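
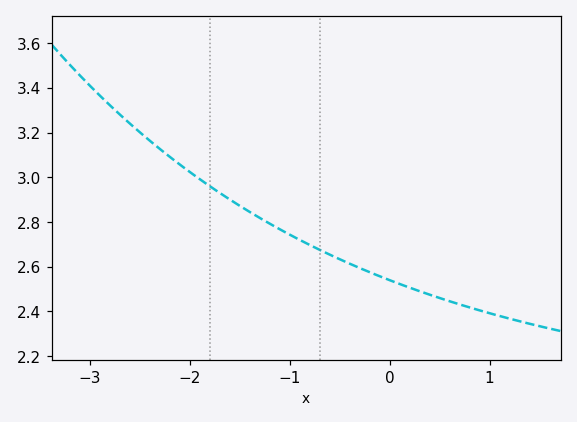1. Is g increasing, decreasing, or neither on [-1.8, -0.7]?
decreasing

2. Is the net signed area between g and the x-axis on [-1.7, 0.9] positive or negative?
positive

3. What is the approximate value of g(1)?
2.4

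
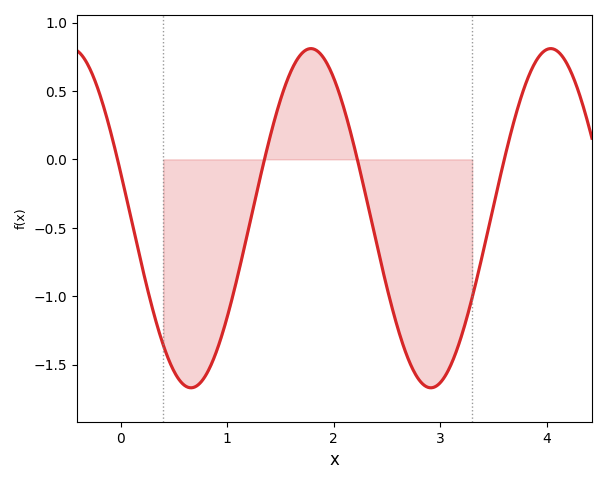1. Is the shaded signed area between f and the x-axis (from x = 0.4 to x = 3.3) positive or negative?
negative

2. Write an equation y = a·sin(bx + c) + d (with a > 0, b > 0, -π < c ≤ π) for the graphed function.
y = 1.24sin(2.8x + 2.9) - 0.43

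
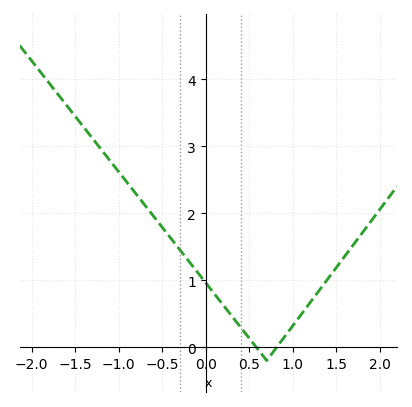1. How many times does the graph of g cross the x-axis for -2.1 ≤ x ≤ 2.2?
2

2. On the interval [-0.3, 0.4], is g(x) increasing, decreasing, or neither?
decreasing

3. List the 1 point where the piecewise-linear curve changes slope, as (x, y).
(0.7, -0.2)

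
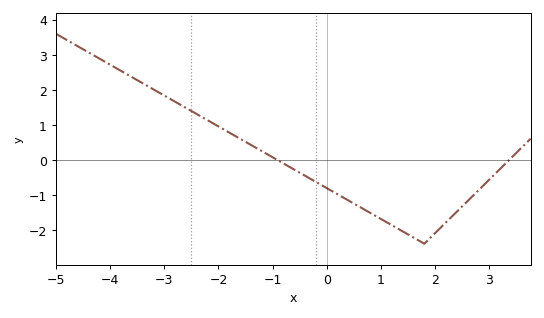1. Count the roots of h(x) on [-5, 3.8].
2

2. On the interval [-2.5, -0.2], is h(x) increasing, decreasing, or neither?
decreasing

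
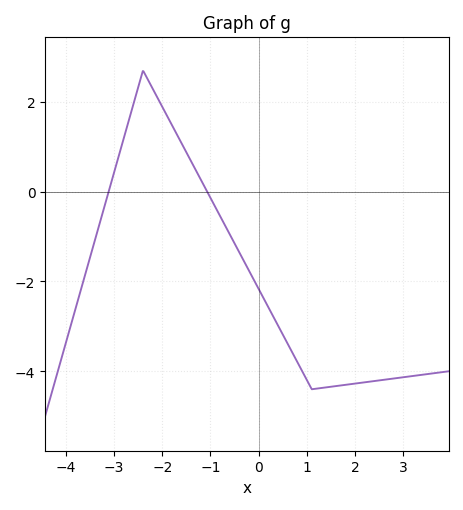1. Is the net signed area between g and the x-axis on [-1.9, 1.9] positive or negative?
negative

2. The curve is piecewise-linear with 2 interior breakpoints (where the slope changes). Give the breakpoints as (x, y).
(-2.4, 2.7); (1.1, -4.4)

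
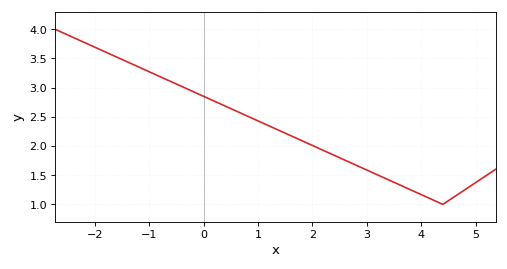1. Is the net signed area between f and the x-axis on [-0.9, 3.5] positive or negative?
positive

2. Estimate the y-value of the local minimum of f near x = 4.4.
1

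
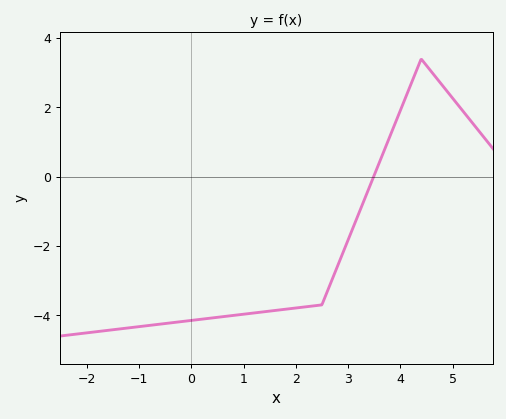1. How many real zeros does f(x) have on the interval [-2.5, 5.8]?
1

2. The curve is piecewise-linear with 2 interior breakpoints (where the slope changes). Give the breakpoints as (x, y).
(2.5, -3.7); (4.4, 3.4)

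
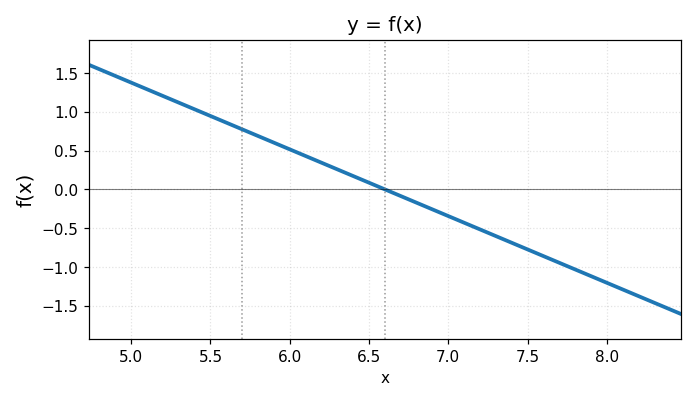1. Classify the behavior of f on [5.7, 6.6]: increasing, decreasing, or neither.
decreasing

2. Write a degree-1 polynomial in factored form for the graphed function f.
y = -0.86(x - 6.6)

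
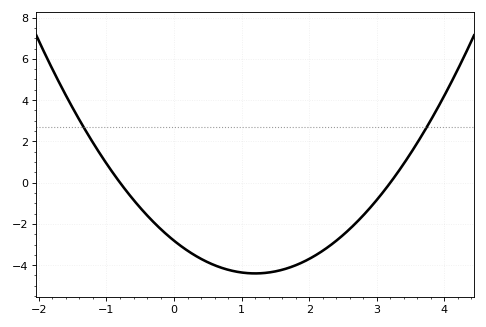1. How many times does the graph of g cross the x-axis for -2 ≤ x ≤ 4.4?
2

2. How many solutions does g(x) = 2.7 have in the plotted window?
2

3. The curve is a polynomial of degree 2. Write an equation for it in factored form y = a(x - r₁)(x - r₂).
y = 1.1(x + 0.8)(x - 3.2)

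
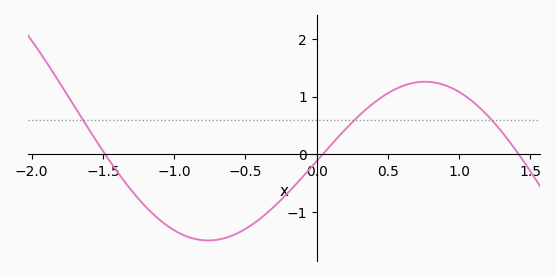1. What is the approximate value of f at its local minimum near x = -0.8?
-1.48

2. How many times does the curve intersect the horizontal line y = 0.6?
3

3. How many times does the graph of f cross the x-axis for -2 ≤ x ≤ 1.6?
3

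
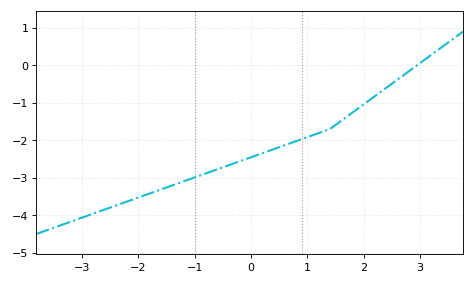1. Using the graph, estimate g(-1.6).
-3.31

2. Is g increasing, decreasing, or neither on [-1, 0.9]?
increasing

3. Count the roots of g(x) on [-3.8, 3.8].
1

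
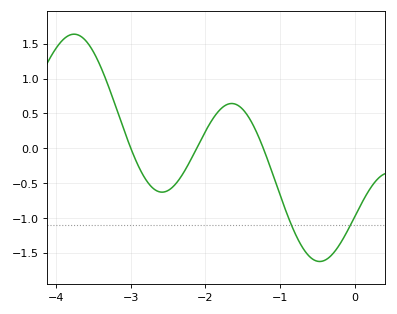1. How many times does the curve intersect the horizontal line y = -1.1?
2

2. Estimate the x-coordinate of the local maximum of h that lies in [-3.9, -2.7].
-3.8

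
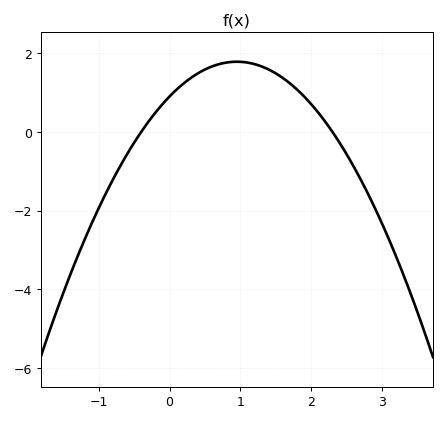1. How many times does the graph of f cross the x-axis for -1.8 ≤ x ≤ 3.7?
2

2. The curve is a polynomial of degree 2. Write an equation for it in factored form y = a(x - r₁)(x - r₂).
y = -0.98(x + 0.4)(x - 2.3)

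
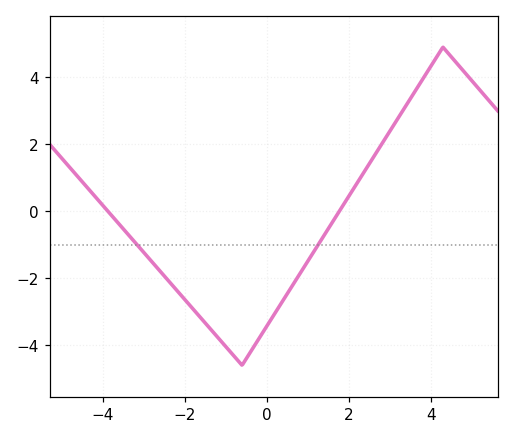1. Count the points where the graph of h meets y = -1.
2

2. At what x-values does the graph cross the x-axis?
-3.87, 1.77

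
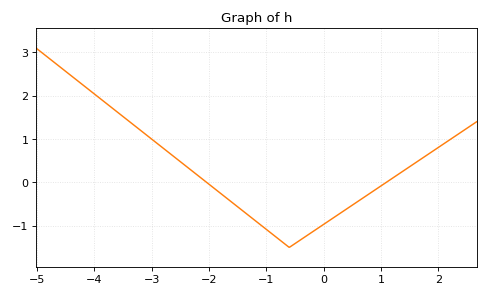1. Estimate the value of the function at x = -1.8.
-0.249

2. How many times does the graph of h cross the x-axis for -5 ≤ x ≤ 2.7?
2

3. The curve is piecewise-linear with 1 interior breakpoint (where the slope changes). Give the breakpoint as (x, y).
(-0.6, -1.5)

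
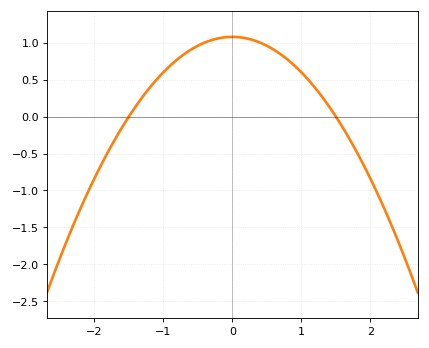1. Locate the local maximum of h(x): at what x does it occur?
0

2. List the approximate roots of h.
-1.5, 1.5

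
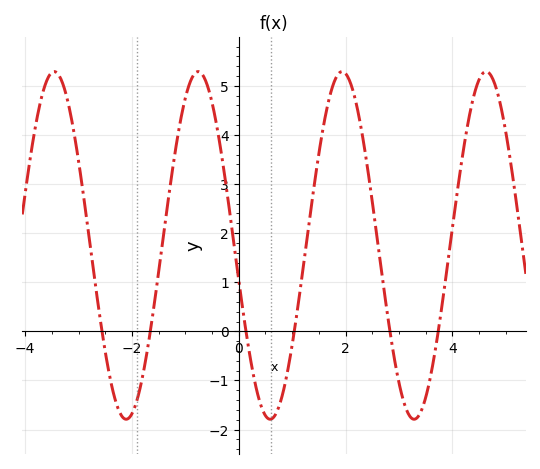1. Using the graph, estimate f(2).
5.25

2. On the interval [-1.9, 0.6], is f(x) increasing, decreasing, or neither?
neither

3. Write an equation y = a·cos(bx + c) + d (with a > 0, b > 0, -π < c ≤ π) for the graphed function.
y = 3.54cos(2.33x + 1.77) + 1.75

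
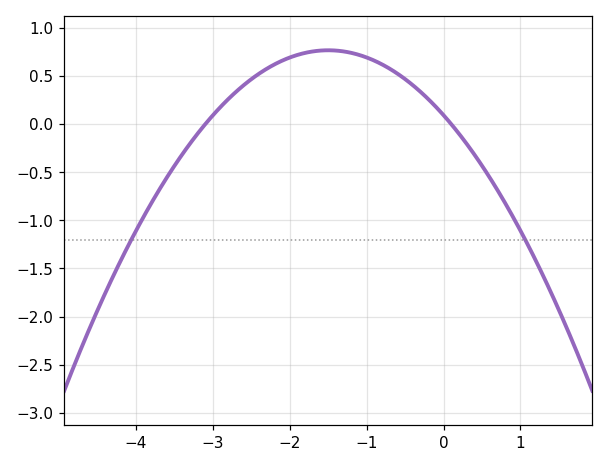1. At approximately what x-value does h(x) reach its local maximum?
-1.5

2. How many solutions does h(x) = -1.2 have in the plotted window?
2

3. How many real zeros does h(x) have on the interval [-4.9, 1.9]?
2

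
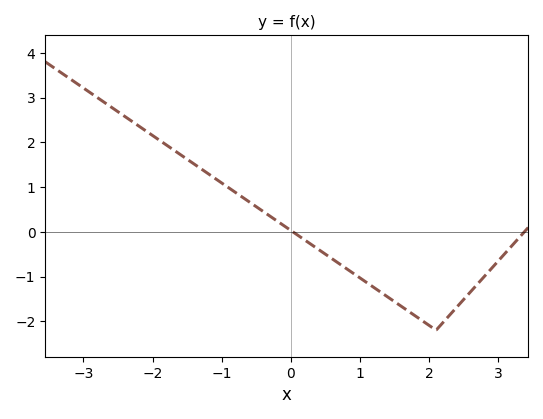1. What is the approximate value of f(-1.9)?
2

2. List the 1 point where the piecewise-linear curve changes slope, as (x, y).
(2.1, -2.2)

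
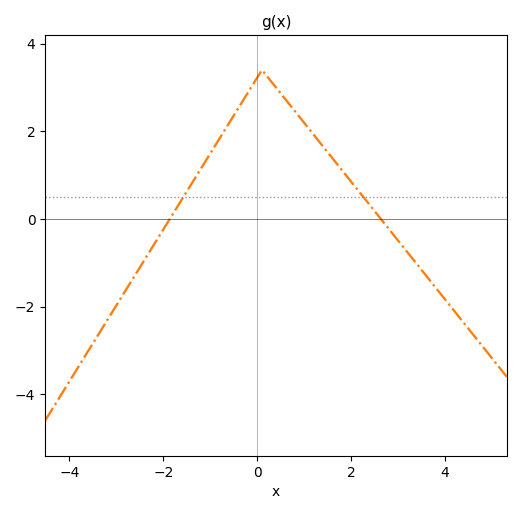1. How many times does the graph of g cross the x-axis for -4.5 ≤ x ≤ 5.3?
2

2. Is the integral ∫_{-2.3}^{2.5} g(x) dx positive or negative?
positive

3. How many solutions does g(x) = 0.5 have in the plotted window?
2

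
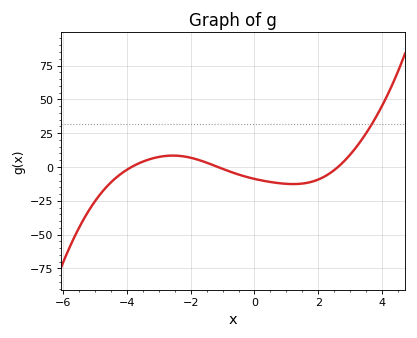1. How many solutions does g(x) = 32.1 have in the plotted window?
1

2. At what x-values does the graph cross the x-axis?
-3.86, -1.15, 2.62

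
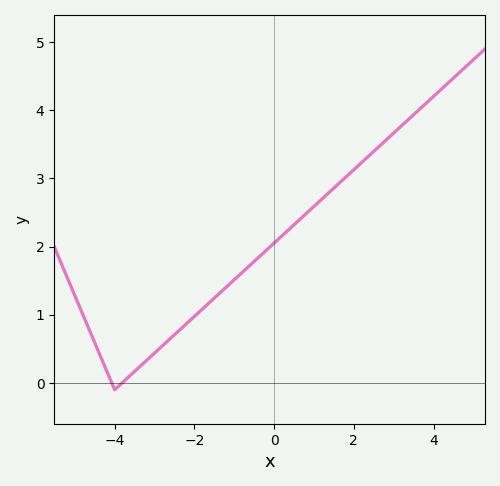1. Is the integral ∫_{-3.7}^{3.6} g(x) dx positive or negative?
positive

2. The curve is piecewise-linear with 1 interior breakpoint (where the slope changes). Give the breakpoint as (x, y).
(-4, -0.1)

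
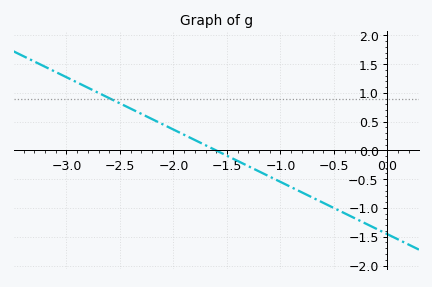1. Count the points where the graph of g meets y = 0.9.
1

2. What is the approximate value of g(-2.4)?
0.728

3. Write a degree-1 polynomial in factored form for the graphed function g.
y = -0.91(x + 1.6)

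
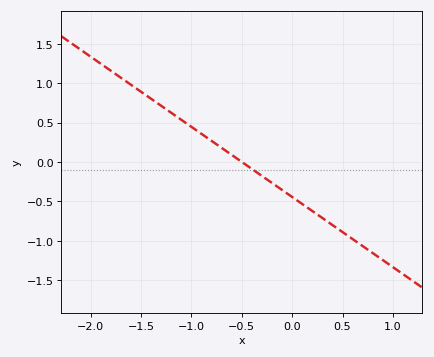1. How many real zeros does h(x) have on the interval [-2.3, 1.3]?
1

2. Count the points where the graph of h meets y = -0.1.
1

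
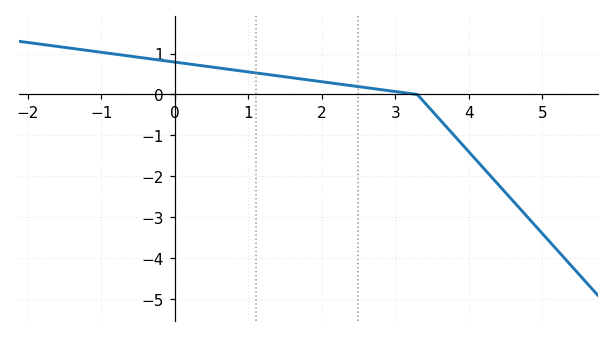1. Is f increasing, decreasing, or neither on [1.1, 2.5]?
decreasing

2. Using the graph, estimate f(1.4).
0.5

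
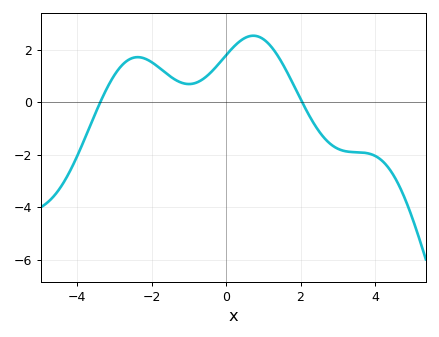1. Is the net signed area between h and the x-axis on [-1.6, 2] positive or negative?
positive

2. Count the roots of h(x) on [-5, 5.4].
2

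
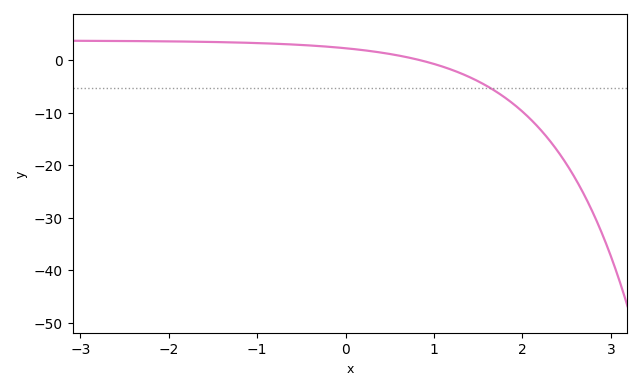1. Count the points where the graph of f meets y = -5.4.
1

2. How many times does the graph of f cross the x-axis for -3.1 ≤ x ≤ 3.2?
1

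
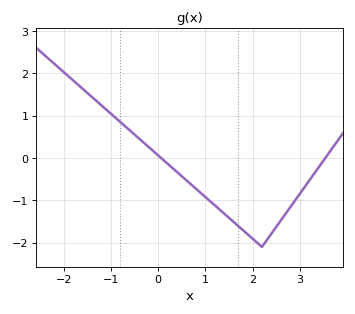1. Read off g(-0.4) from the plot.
0.5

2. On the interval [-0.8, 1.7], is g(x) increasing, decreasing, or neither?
decreasing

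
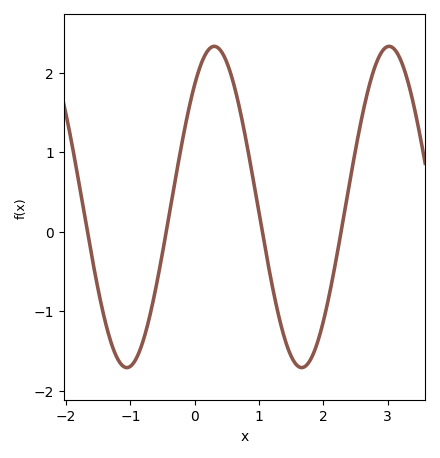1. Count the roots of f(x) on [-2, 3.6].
4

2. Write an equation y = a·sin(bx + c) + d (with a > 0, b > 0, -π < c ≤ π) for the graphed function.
y = 2.02sin(2.3x + 0.87) + 0.31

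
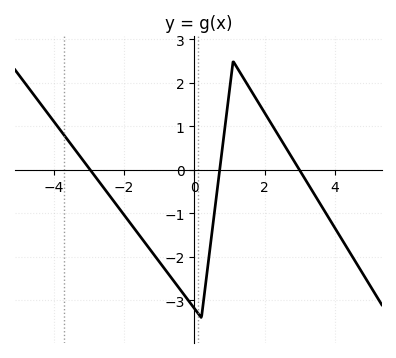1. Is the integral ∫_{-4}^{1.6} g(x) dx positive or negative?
negative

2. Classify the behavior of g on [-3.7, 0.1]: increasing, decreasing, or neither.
decreasing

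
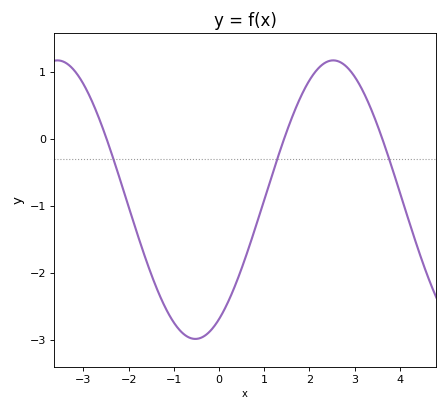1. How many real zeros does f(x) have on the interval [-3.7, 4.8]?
3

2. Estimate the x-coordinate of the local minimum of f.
-0.526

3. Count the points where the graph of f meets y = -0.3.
3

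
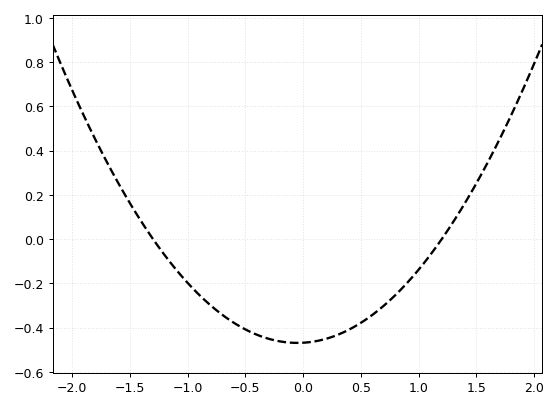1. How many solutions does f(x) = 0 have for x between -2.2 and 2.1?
2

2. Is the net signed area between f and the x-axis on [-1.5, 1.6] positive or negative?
negative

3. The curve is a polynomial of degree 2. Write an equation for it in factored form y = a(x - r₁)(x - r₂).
y = 0.3(x + 1.3)(x - 1.2)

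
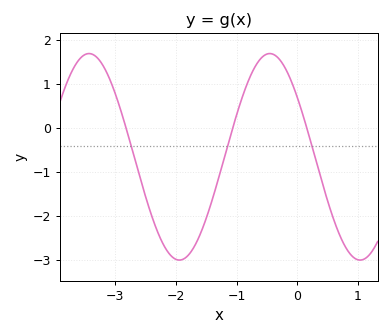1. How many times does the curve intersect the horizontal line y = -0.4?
3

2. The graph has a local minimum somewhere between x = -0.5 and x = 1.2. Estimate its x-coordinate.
1.03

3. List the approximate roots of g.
-2.82, -1.07, 0.156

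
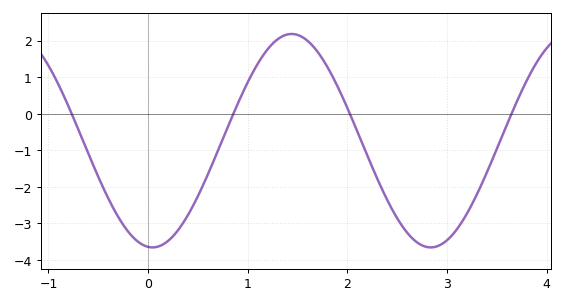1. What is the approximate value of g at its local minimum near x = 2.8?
-3.7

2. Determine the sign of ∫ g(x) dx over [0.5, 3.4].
negative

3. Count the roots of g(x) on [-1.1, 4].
4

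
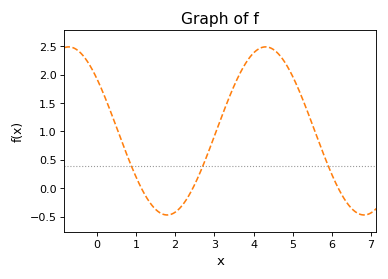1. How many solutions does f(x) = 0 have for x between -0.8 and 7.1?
3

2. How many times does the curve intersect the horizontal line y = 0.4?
3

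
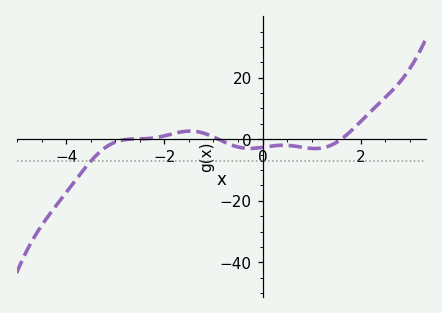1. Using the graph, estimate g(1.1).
-3.02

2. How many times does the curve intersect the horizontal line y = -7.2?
1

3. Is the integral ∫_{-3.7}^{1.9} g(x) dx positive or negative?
negative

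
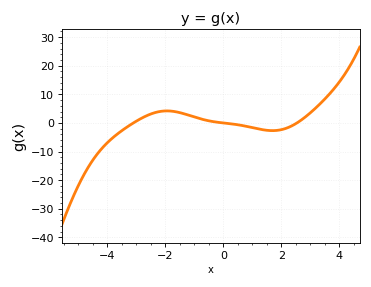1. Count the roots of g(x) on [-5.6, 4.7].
3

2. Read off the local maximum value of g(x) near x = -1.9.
4.21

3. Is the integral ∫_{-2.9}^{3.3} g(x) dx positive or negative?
positive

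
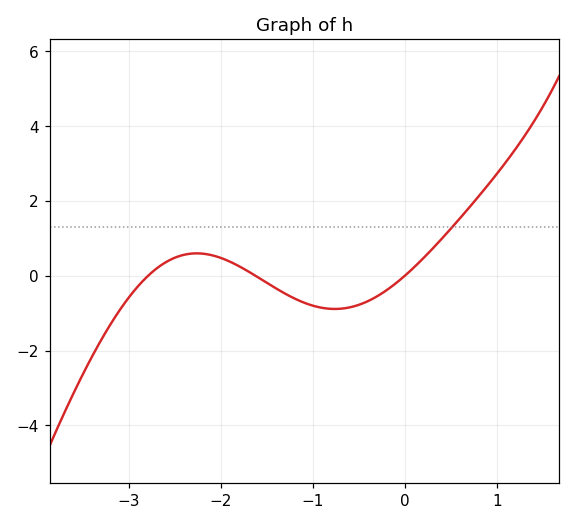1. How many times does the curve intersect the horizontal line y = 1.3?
1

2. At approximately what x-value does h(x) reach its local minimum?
-0.8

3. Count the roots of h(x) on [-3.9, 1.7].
3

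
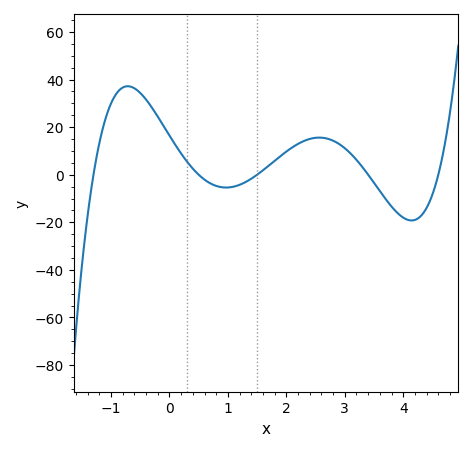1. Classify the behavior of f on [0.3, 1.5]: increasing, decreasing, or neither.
neither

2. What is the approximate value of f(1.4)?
-2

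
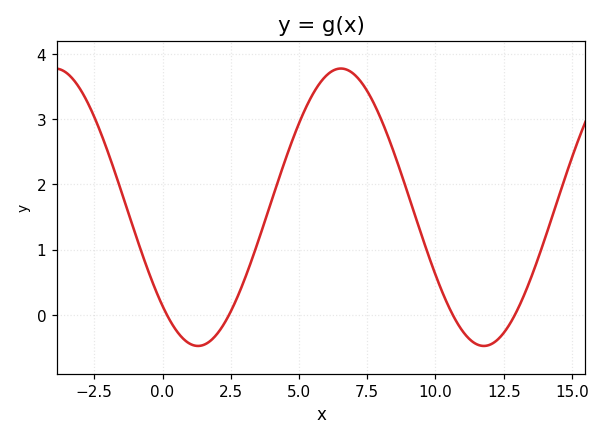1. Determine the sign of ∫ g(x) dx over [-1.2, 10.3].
positive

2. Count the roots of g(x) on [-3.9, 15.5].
4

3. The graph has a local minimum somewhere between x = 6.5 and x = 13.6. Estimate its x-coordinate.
12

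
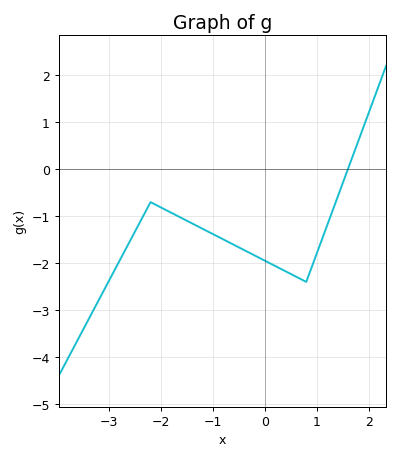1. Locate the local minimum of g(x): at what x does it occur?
0.8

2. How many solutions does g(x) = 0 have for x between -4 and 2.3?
1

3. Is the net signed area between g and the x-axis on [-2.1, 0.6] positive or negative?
negative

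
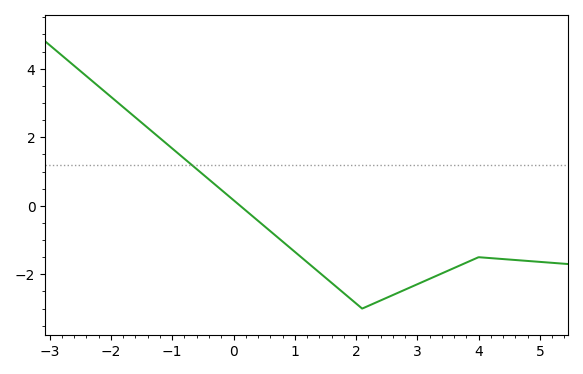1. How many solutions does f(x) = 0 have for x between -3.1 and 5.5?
1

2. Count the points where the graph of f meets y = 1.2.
1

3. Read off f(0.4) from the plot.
-0.4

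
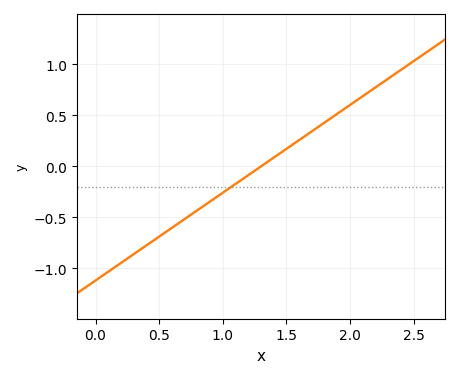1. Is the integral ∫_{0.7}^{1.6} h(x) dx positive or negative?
negative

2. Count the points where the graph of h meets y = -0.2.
1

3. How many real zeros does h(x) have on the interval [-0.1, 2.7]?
1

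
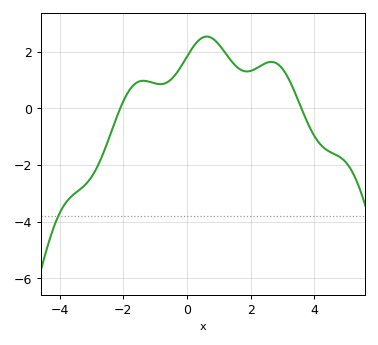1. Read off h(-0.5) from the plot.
1.02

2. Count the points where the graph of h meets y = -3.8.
1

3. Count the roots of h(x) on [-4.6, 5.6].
2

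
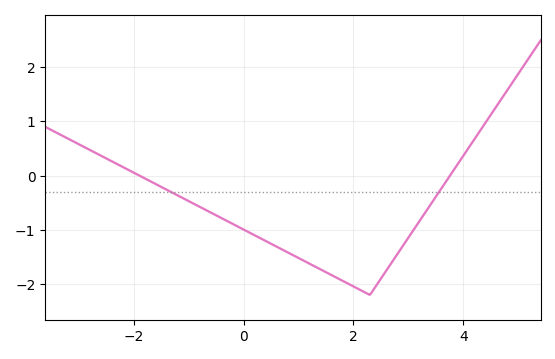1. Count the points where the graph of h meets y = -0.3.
2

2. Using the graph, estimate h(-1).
-0.471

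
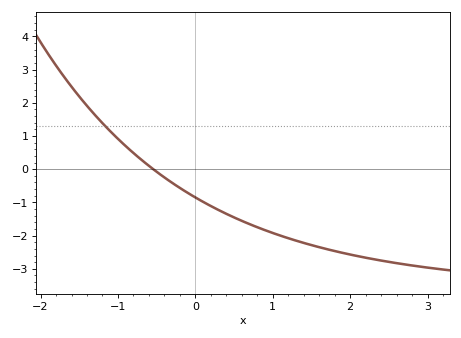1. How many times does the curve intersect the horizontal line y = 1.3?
1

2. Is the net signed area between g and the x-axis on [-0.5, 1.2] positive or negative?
negative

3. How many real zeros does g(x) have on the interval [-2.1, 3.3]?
1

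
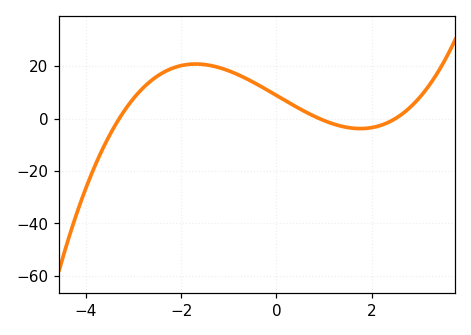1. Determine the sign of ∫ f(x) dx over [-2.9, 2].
positive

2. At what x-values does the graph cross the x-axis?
-3.3, 0.9, 2.5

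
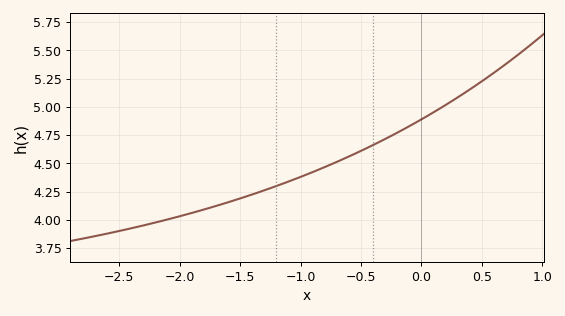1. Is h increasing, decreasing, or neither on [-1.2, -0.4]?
increasing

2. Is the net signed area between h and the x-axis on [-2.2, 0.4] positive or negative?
positive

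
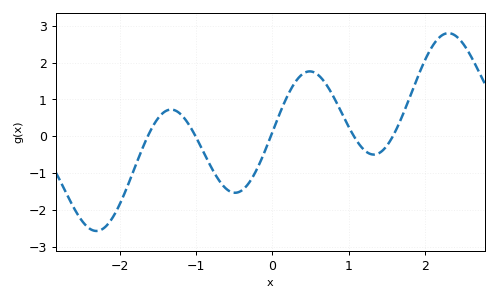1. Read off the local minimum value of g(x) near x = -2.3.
-2.57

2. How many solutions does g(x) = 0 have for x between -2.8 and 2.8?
5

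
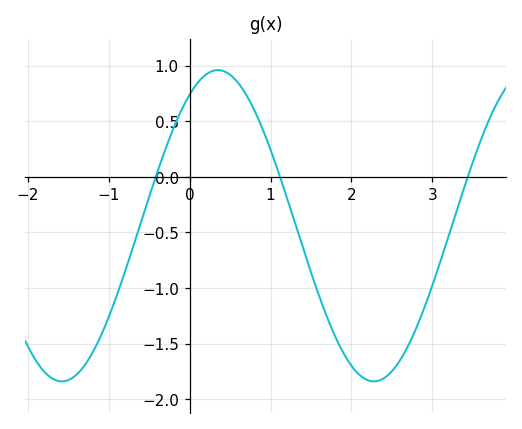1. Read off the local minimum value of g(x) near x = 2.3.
-1.84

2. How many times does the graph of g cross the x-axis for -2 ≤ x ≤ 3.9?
3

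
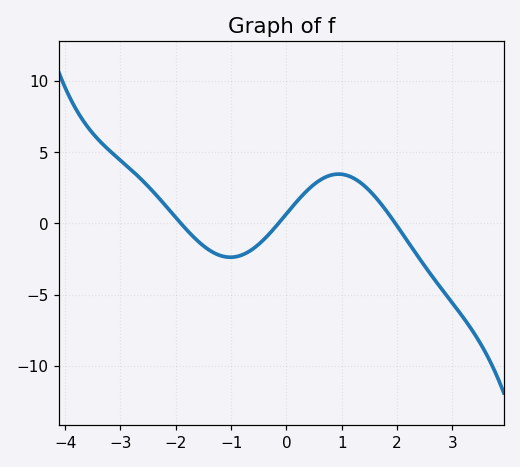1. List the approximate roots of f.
-2, -0.2, 2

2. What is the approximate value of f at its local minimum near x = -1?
-2.5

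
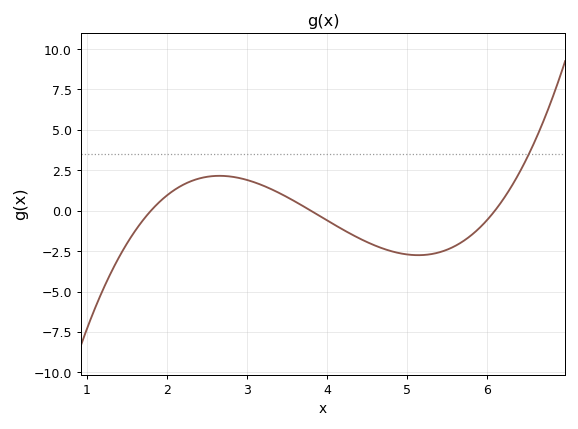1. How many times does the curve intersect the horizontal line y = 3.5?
1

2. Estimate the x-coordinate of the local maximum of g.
2.66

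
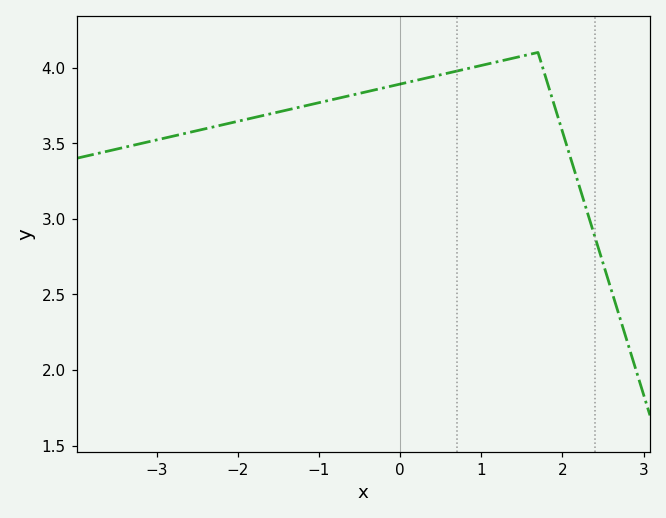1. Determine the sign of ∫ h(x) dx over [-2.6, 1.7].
positive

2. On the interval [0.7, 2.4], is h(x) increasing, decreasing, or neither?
neither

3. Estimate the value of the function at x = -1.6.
3.7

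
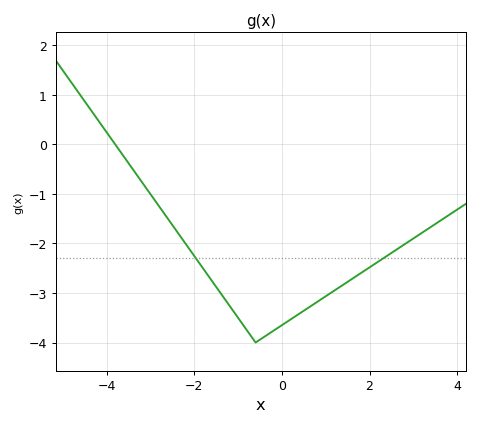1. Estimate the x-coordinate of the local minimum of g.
-0.6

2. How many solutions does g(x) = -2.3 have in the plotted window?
2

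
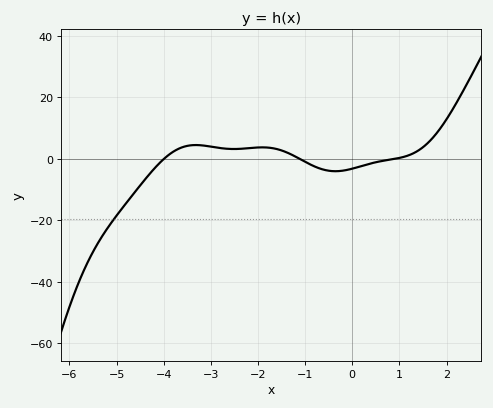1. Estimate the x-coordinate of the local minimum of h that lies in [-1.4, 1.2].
-0.356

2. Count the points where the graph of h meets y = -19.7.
1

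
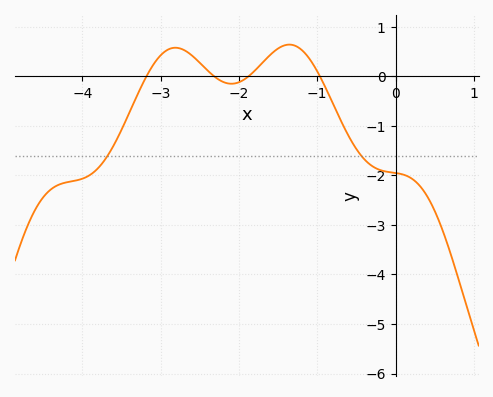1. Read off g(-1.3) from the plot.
0.631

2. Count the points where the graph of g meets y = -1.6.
2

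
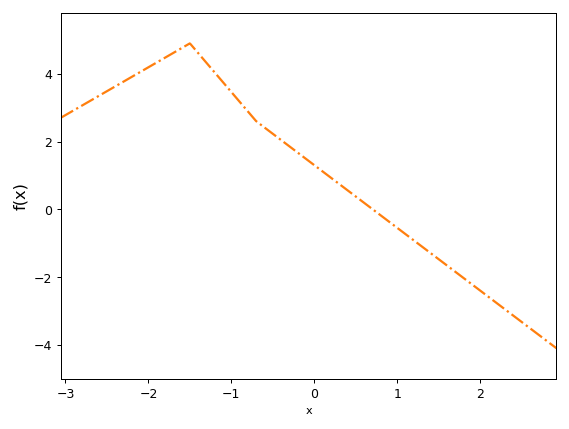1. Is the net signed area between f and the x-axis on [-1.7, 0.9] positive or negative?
positive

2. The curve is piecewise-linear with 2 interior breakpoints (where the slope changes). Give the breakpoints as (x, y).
(-1.5, 4.9); (-0.7, 2.6)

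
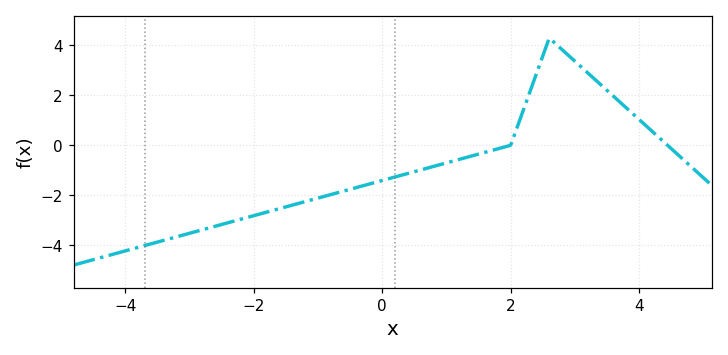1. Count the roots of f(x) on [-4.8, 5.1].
2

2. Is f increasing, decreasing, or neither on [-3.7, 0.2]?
increasing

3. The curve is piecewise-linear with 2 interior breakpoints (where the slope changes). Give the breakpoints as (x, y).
(2, 0); (2.6, 4.3)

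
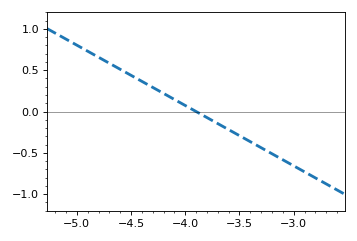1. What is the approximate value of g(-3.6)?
-0.219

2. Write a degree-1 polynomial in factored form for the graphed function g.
y = -0.73(x + 3.9)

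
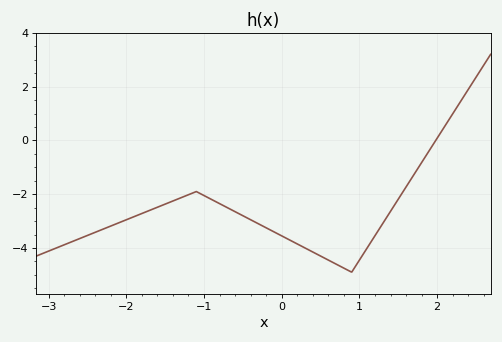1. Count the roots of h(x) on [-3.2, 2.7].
1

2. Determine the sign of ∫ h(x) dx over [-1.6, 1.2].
negative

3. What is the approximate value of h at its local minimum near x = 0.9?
-4.8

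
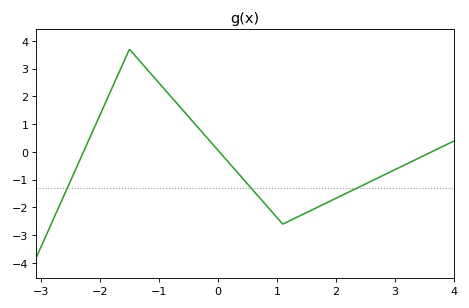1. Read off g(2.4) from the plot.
-1.26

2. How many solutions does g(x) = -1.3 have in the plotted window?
3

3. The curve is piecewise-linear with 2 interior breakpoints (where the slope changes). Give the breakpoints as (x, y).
(-1.5, 3.7); (1.1, -2.6)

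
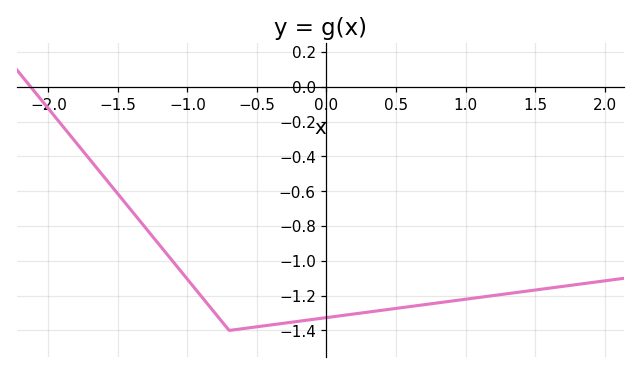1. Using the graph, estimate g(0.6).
-1.26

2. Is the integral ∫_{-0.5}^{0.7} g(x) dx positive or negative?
negative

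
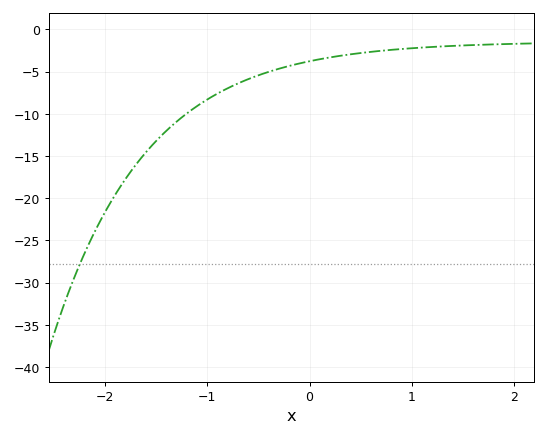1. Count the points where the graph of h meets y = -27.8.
1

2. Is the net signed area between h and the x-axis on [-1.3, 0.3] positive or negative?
negative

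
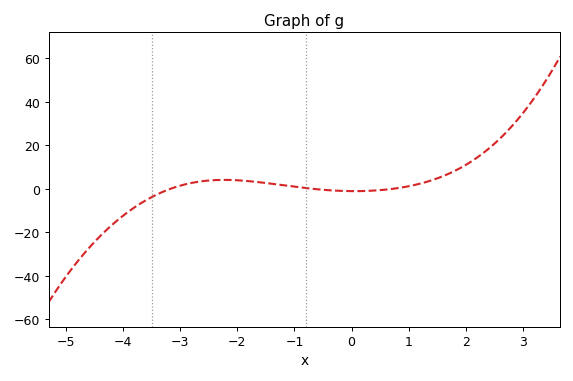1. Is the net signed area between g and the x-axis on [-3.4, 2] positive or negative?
positive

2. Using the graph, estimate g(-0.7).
0.001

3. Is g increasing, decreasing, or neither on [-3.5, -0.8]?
neither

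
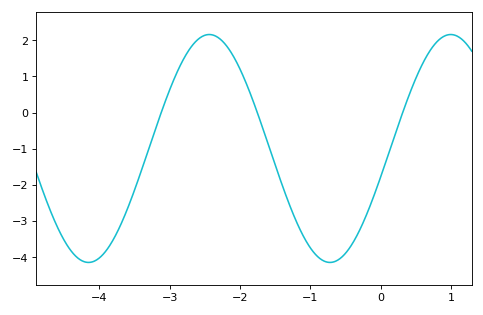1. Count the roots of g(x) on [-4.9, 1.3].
3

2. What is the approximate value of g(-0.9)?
-4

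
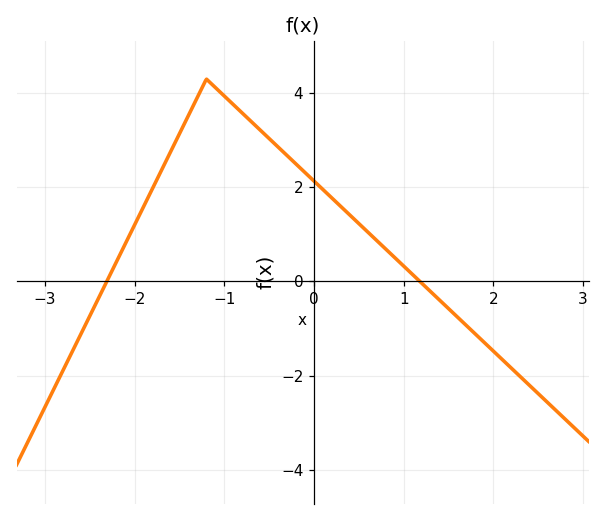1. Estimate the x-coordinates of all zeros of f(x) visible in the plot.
-2.3, 1.2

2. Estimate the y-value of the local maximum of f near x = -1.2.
4.2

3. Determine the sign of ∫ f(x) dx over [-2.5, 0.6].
positive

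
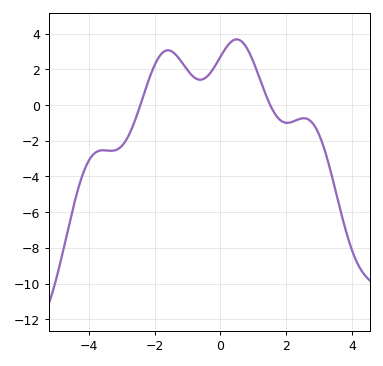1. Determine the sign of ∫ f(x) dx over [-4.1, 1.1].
positive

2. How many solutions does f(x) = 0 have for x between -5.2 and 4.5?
2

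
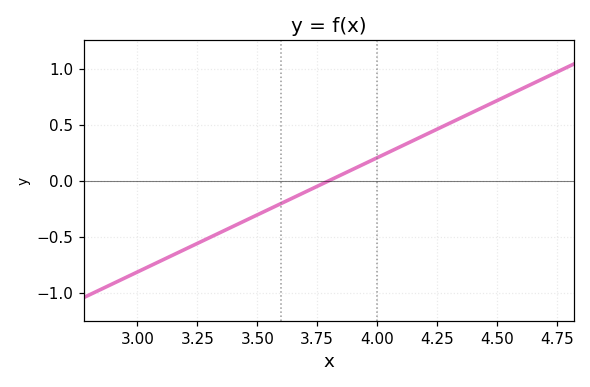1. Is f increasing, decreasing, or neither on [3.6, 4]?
increasing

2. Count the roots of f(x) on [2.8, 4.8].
1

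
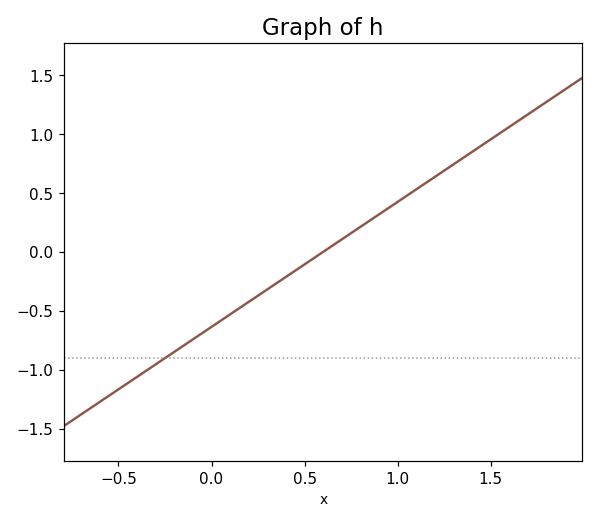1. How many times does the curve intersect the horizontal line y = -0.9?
1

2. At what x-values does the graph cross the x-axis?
0.6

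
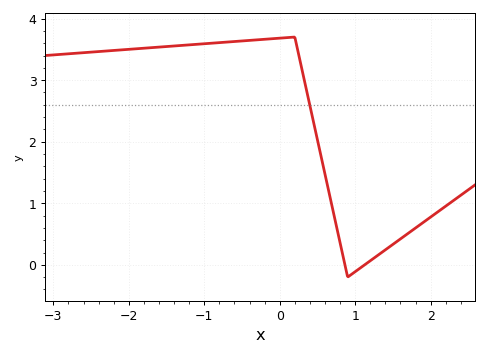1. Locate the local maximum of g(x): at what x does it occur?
0.2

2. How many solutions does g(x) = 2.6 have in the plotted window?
1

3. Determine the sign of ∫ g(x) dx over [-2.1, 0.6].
positive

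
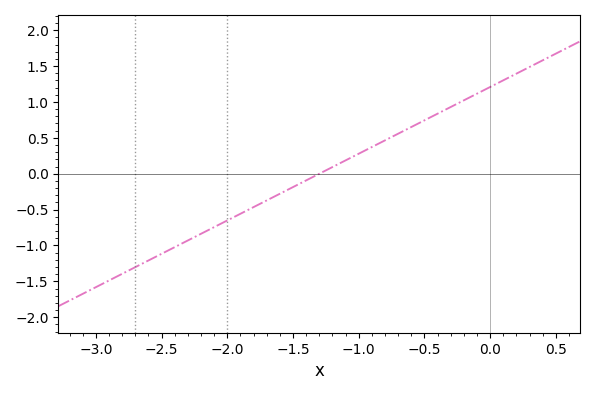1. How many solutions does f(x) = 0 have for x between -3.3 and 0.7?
1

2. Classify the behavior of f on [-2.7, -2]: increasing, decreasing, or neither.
increasing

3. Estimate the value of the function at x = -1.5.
-0.2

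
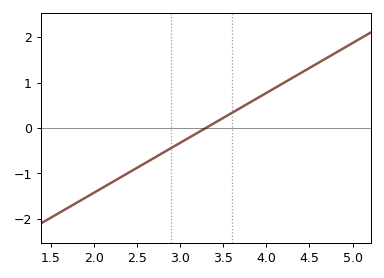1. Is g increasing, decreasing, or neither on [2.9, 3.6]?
increasing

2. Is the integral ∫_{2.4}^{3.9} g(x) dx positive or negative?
negative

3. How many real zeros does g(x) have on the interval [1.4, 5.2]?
1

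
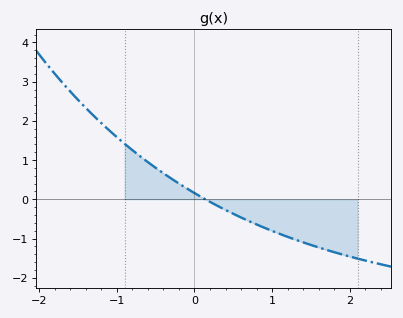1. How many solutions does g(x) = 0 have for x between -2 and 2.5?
1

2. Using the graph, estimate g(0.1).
0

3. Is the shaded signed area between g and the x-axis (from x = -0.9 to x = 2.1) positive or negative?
negative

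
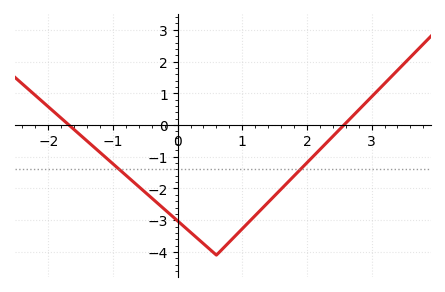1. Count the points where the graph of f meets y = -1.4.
2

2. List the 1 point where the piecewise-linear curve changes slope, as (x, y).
(0.6, -4.1)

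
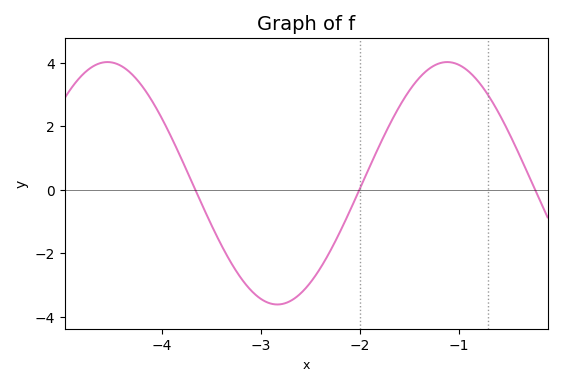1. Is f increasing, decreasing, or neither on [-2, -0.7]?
neither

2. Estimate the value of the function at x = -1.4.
3.6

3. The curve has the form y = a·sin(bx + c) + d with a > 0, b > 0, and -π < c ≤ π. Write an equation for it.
y = 3.82sin(1.8x - 2.7) + 0.21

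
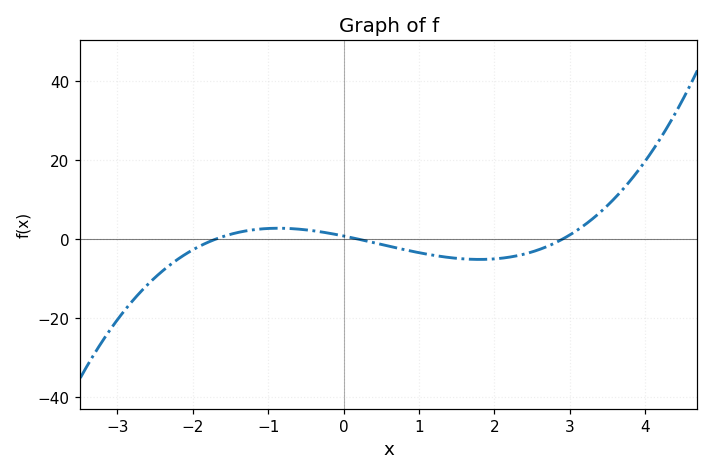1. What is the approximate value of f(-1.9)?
-2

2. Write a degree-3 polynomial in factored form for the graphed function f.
y = 0.83(x + 1.7)(x - 0.2)(x - 2.9)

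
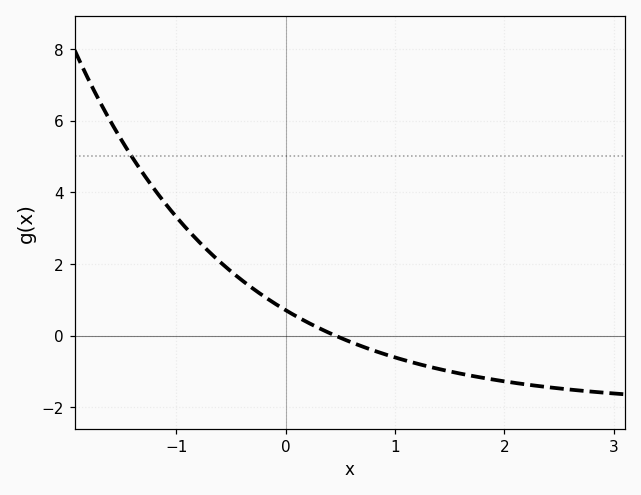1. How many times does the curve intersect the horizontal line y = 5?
1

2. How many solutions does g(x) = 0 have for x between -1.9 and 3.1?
1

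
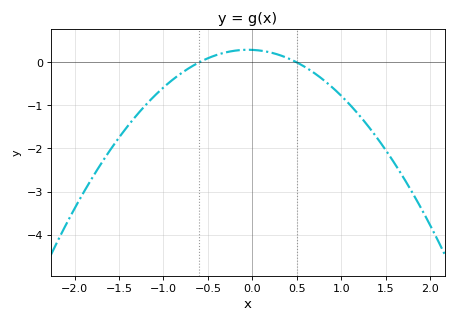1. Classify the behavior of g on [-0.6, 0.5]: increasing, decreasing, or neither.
neither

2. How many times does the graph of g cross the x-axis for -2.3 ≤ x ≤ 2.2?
2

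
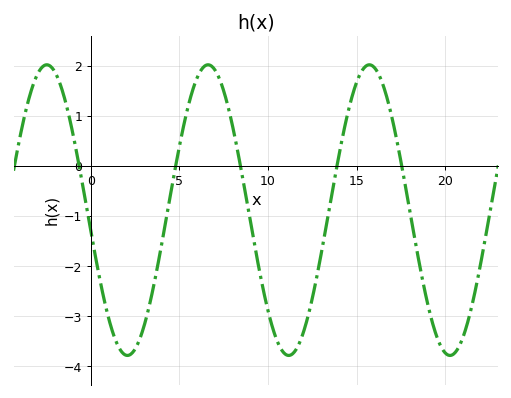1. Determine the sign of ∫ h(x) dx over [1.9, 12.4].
negative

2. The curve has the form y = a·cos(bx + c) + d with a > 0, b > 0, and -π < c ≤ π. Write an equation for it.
y = 2.9cos(0.69x + 1.7) - 0.88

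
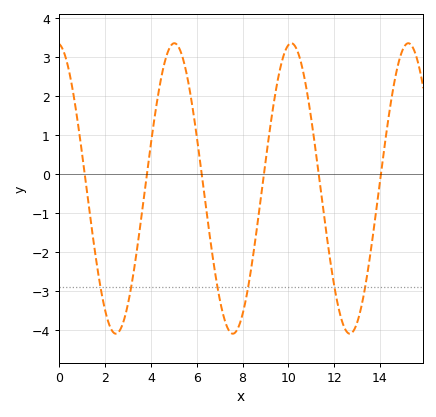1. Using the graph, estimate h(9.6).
2.59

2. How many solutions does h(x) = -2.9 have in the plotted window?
6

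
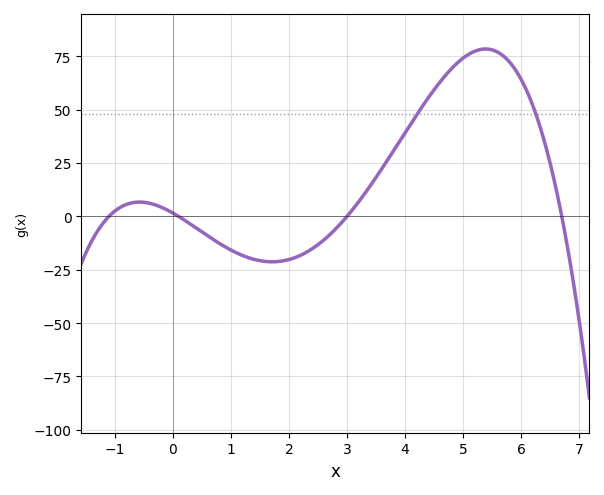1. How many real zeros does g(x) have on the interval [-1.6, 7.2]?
4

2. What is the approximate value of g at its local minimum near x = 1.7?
-21.3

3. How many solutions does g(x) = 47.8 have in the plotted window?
2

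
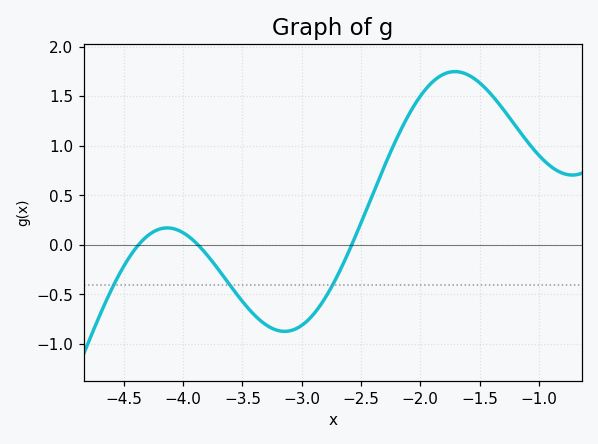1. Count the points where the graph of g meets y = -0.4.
3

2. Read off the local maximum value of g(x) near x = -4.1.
0.172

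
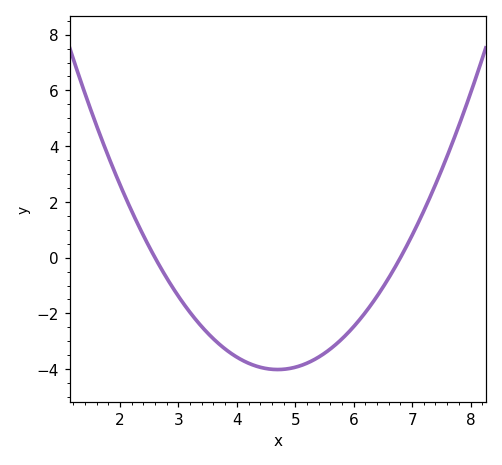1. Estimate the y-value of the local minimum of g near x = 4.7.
-4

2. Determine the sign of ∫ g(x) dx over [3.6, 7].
negative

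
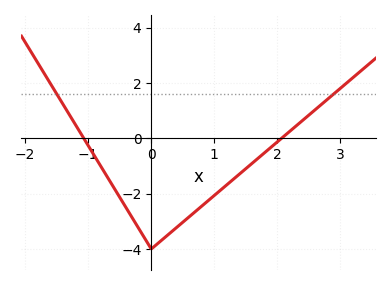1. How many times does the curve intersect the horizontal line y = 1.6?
2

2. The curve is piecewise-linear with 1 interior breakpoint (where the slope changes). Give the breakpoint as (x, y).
(0, -4)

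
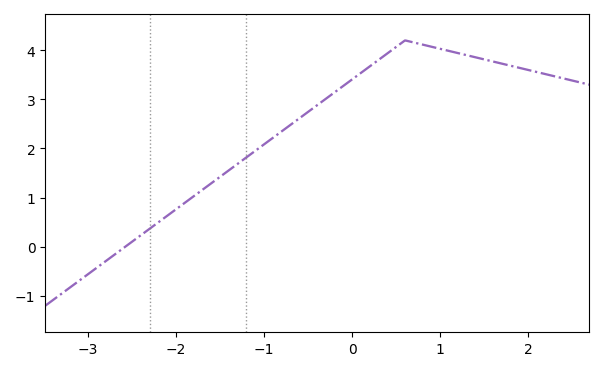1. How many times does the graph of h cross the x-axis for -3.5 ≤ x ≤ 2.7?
1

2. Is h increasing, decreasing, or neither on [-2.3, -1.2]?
increasing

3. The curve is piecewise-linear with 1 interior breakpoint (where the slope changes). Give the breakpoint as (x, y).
(0.6, 4.2)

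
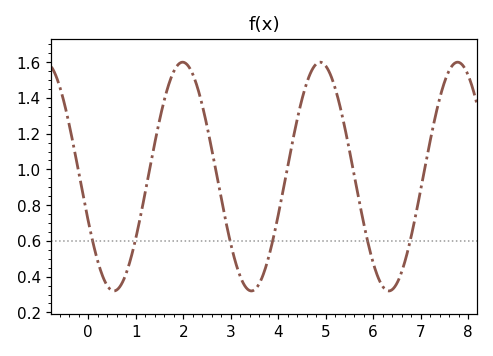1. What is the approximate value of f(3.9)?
0.62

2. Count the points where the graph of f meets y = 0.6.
6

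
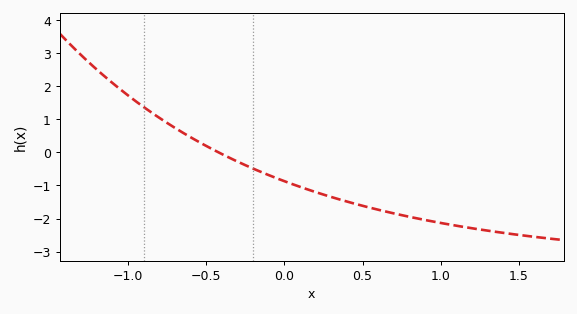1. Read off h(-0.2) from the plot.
-0.5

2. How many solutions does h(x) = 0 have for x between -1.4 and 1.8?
1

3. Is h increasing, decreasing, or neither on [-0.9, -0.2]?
decreasing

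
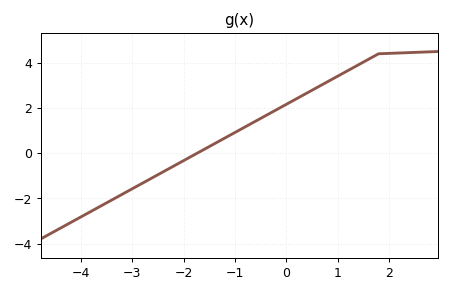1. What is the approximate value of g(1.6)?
4.2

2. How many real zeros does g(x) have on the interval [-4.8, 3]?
1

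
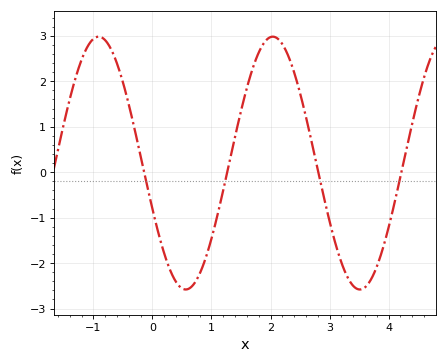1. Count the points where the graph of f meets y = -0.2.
4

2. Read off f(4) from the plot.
-1.2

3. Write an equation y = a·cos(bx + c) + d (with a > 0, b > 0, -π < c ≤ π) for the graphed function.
y = 2.78cos(2.1x + 1.9) + 0.2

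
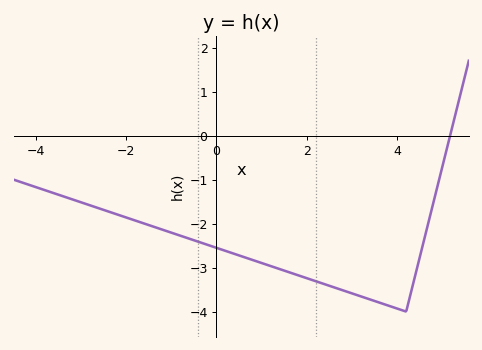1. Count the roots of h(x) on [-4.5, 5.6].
1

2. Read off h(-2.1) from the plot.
-1.8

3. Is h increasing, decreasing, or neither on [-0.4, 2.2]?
decreasing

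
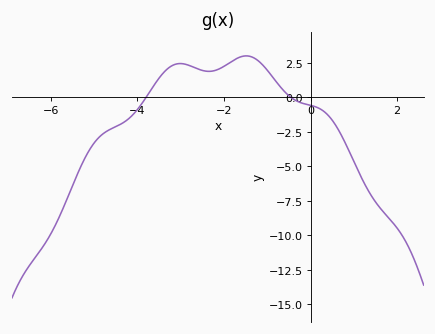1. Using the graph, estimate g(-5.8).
-8.67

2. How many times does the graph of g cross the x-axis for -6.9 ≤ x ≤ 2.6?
2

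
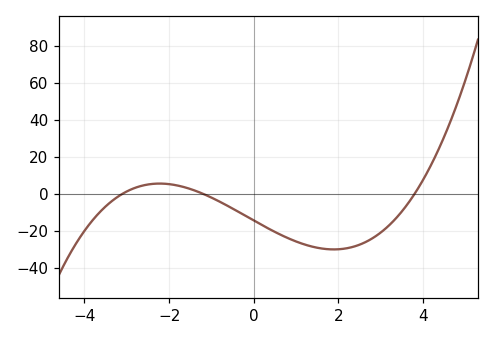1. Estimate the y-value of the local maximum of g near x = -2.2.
5.51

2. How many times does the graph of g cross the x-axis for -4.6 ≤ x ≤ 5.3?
3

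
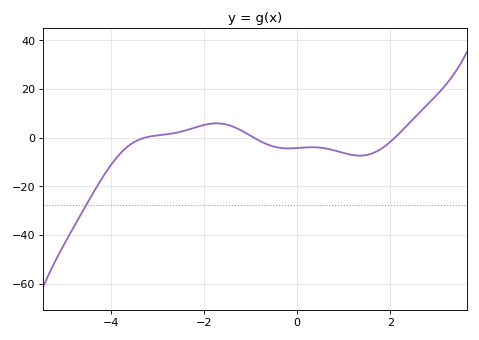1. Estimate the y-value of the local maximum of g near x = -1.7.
6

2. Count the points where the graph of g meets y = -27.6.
1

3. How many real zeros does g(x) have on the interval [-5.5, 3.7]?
3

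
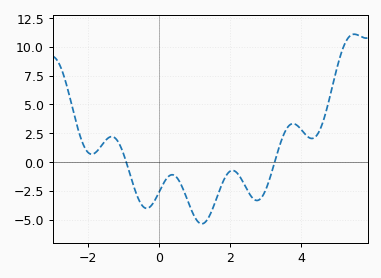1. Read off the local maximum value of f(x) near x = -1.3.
2.2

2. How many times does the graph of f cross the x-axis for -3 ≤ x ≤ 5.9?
2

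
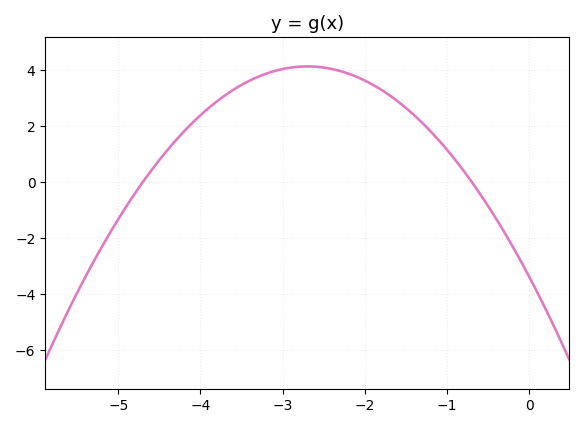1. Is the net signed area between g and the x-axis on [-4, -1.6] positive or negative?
positive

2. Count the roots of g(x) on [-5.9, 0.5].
2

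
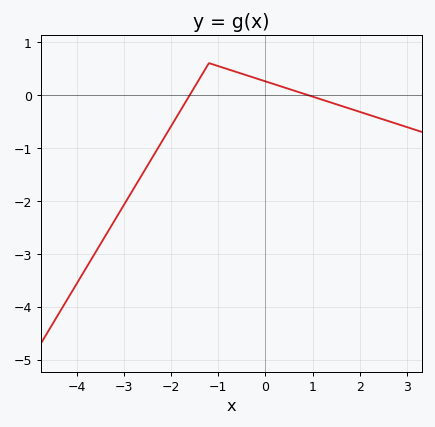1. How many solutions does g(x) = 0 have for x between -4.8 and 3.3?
2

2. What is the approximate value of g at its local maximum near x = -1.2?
0.599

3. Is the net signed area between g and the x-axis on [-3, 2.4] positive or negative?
negative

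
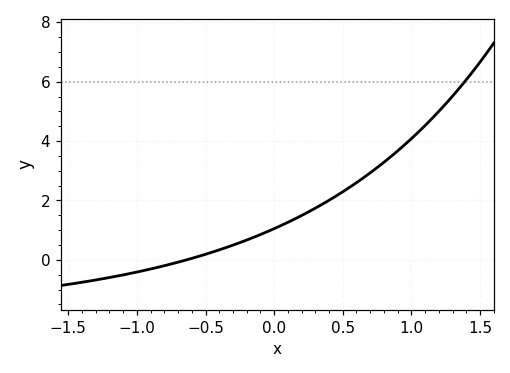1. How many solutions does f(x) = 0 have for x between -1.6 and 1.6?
1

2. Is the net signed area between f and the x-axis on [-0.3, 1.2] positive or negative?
positive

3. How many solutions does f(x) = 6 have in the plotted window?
1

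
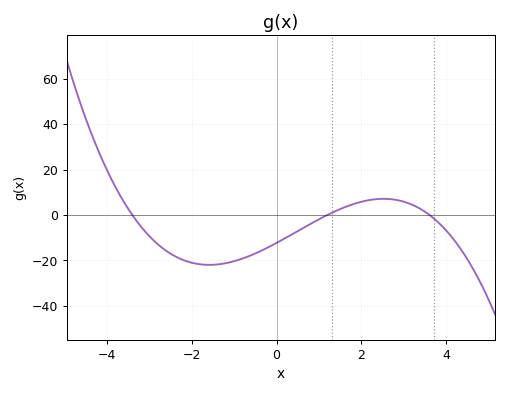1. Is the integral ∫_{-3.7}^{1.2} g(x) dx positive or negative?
negative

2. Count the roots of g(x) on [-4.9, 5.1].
3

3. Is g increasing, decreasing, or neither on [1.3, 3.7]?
neither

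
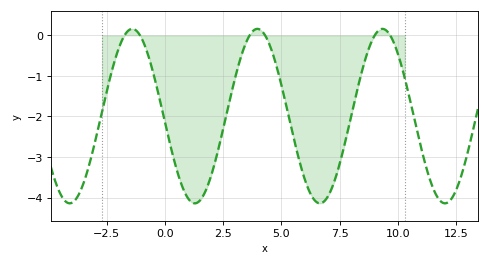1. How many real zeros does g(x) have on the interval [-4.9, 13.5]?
6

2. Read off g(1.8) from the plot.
-3.8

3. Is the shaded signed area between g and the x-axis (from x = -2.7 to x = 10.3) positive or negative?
negative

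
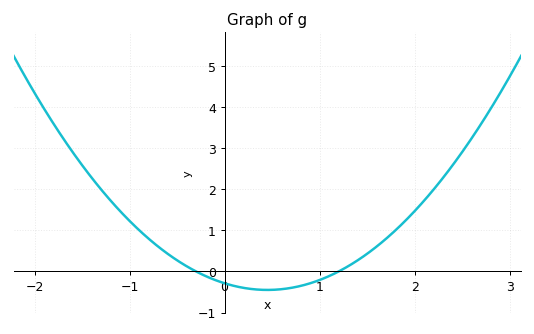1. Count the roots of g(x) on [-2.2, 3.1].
2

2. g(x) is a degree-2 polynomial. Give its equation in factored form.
y = 0.8(x + 0.3)(x - 1.2)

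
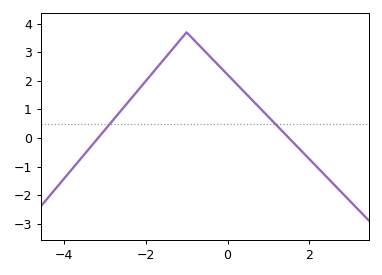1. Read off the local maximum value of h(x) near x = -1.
3.7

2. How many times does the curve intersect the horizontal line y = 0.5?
2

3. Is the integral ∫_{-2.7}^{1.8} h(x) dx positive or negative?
positive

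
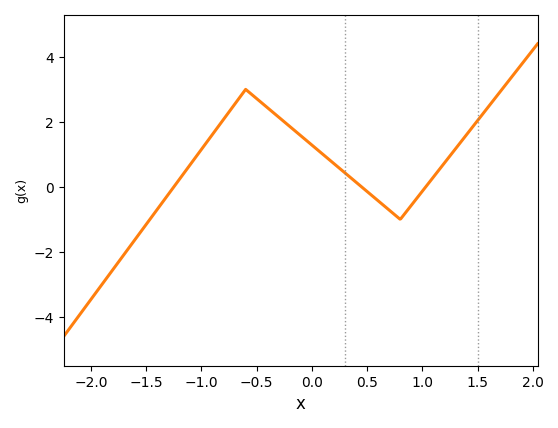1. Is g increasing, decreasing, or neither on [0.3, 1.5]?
neither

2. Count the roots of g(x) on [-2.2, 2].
3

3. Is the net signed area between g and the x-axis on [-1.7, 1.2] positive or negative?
positive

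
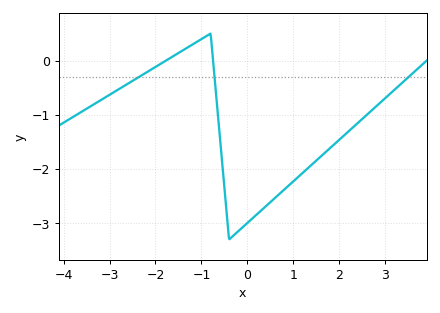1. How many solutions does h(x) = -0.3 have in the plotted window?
3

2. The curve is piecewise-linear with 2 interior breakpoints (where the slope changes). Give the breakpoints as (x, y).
(-0.8, 0.5); (-0.4, -3.3)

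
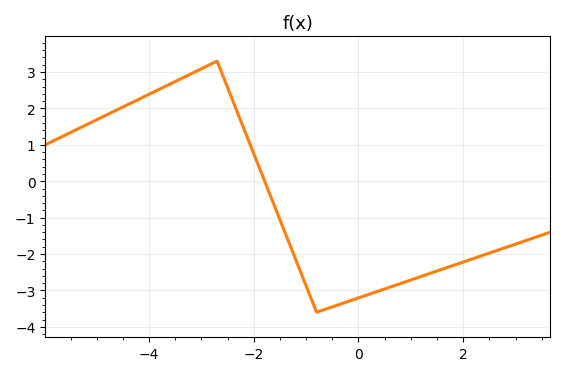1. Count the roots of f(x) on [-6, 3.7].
1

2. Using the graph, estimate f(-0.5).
-3.5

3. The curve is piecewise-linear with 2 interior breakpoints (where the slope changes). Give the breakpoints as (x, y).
(-2.7, 3.3); (-0.8, -3.6)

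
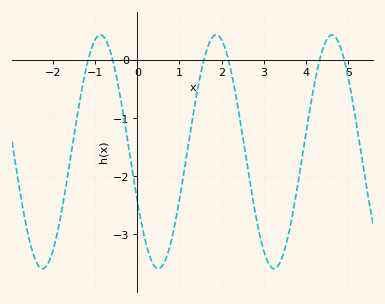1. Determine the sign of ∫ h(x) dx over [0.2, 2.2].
negative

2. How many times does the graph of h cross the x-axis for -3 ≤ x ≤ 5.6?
6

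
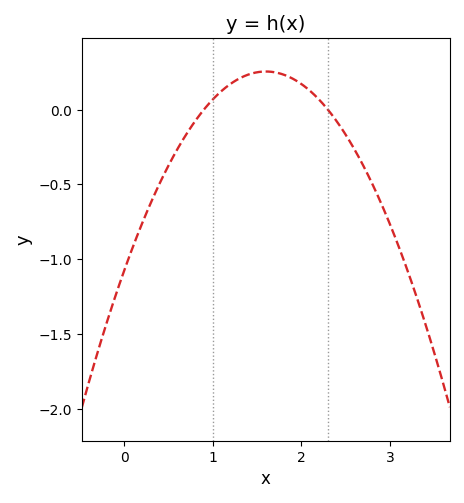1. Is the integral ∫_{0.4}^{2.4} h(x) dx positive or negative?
positive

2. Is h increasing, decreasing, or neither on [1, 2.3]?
neither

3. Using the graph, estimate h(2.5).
-0.166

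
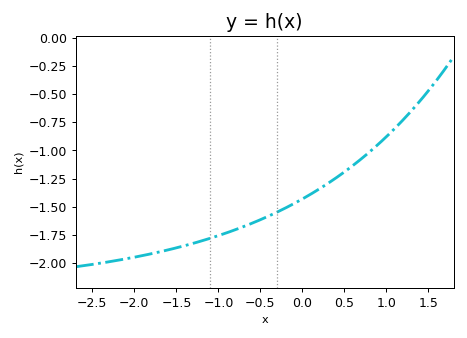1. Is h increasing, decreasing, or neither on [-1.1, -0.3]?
increasing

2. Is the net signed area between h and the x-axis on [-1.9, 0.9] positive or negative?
negative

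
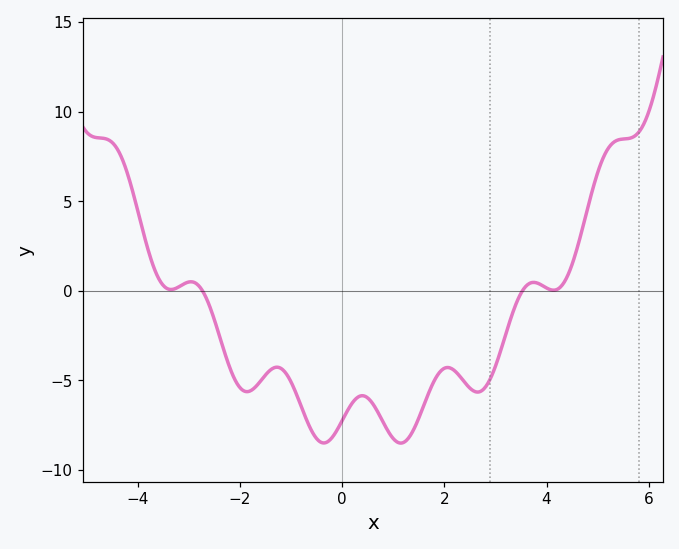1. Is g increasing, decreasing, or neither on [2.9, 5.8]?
neither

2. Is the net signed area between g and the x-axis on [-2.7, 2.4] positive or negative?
negative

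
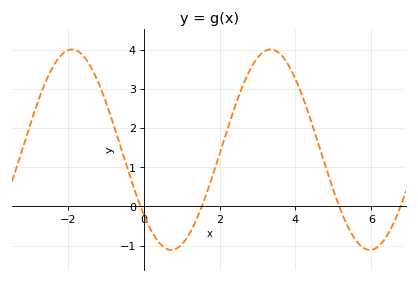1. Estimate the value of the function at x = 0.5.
-1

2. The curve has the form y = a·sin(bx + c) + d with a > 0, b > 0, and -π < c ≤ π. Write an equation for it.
y = 2.56sin(1.2x - 2.4) + 1.45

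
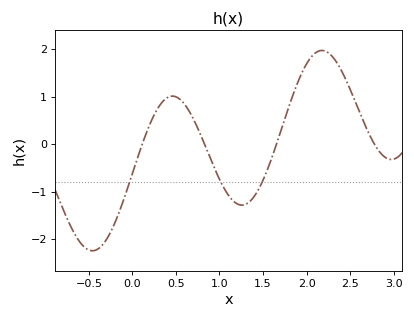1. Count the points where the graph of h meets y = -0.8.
3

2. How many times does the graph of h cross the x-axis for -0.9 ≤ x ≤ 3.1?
4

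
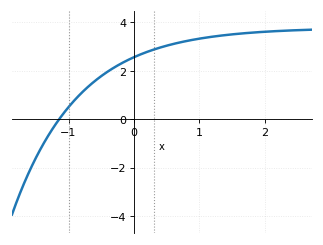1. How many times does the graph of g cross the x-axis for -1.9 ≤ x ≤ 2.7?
1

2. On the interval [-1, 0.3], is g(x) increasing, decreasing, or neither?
increasing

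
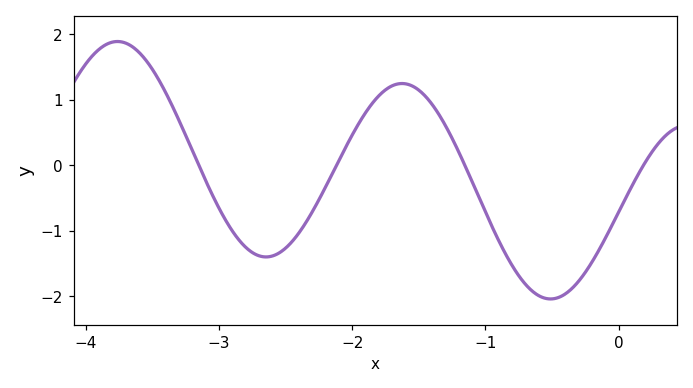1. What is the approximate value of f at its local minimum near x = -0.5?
-2.04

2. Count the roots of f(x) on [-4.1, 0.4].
4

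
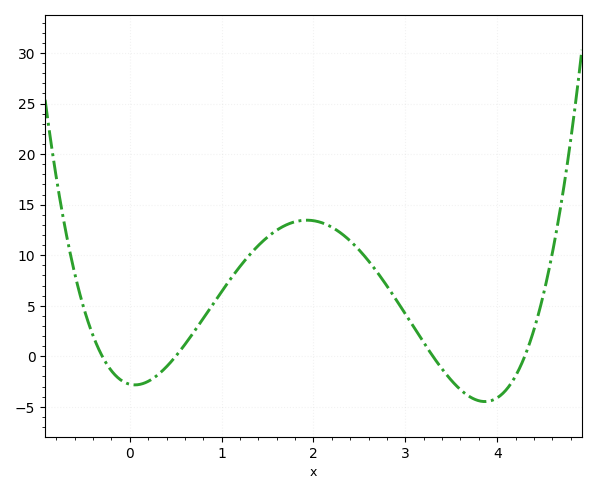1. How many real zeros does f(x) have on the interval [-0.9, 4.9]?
4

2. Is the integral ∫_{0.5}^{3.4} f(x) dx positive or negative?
positive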